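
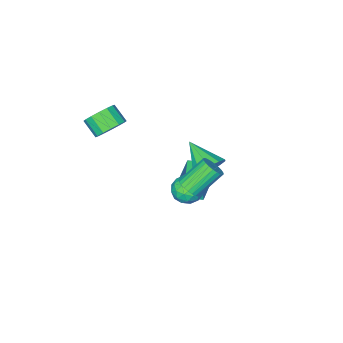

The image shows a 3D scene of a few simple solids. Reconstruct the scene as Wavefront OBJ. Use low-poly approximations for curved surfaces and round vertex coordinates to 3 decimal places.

v -4.622 -1.288 -4.096
v -4.545 -1.456 -2.315
v -3.269 -0.343 -4.065
v -3.193 -0.511 -2.284
v -3.947 -2.249 -4.216
v -3.871 -2.417 -2.435
v -2.595 -1.304 -4.185
v -2.518 -1.472 -2.404
v 1.172 -2.675 3.184
v 1.708 -3.139 2.553
v 1.745 -4.09 3.284
v 1.208 -3.625 3.916
v 2.028 -2.904 2.843
v 2.065 -3.855 3.574
v 2.118 -2.607 3.224
v 2.155 -3.558 3.956
v 1.955 -2.328 3.595
v 1.992 -3.279 4.326
v 1.582 -2.142 3.856
v 1.619 -3.093 4.587
v 1.099 -2.099 3.937
v 1.136 -3.05 4.668
v 0.635 -2.21 3.816
v 0.672 -3.161 4.547
v 0.315 -2.445 3.526
v 0.352 -3.396 4.257
v 0.225 -2.742 3.144
v 0.262 -3.693 3.876
v 0.388 -3.021 2.774
v 0.425 -3.972 3.505
v 0.761 -3.207 2.513
v 0.798 -4.158 3.244
v 1.244 -3.25 2.432
v 1.281 -4.201 3.163
v 0.347 2.652 1.597
v 0.839 2.864 2.064
v -0.496 3.219 3.309
v -0.987 3.008 2.843
v 0.782 3.102 1.934
v -0.553 3.457 3.18
v 0.658 3.271 1.753
v -0.677 3.627 2.999
v 0.487 3.347 1.549
v -0.848 3.702 2.794
v 0.295 3.316 1.352
v -1.04 3.672 2.597
v 0.111 3.185 1.192
v -1.224 3.54 2.437
v -0.037 2.972 1.094
v -1.372 3.328 2.339
v -0.127 2.711 1.072
v -1.462 3.067 2.318
v -0.144 2.441 1.131
v -1.479 2.796 2.376
v -0.087 2.203 1.26
v -1.422 2.558 2.506
v 0.037 2.033 1.441
v -1.298 2.389 2.687
v 0.208 1.958 1.646
v -1.127 2.313 2.891
v 0.4 1.988 1.843
v -0.935 2.344 3.088
v 0.584 2.12 2.003
v -0.751 2.475 3.248
v 0.732 2.332 2.101
v -0.603 2.688 3.346
v 0.822 2.593 2.122
v -0.513 2.949 3.368
v -1.975 0.721 -2.461
v -1.477 0.866 -1.657
v -2.083 -0.786 -2.123
v -1.585 -0.641 -1.319
v -2.472 -0.292 -1.402
v -2.405 0.639 -1.61
v -1.155 -0.559 -2.17
v -1.088 0.372 -2.378
v -0.97 0.074 -1.477
v -1.784 0.239 -1.002
v -1.776 -0.159 -2.778
v -2.59 0.006 -2.303
v -1.716 0.926 -2.088
v -1.844 -0.846 -1.692
v -2.365 -0.641 -1.74
v -2.072 -0.556 -1.267
v -2.262 0.793 -2.061
v -1.969 0.877 -1.588
v -2.554 0.197 -1.438
v -1.591 -0.797 -2.192
v -1.298 -0.713 -1.719
v -1.488 0.636 -2.513
v -1.195 0.721 -2.04
v -1.006 -0.117 -2.342
v -1.126 0.546 -1.51
v -1.189 -0.34 -1.312
v -0.936 -0.292 -1.812
v -0.897 0.256 -1.934
v -1.604 0.642 -1.231
v -1.668 -0.243 -1.033
v -2.189 -0.038 -1.081
v -2.15 0.509 -1.204
v -1.306 0.177 -1.125
v -1.892 0.323 -2.747
v -1.956 -0.562 -2.549
v -1.41 -0.429 -2.576
v -1.371 0.118 -2.699
v -2.371 0.42 -2.468
v -2.434 -0.466 -2.27
v -2.663 -0.176 -1.846
v -2.624 0.372 -1.968
v -2.254 -0.097 -2.655
v -2.851 0.608 -0.288
v -2.404 1.069 0.518
v -2.909 -1.148 0.748
v -3.035 1.128 0.582
v -3.595 0.988 0.314
v -3.871 0.704 -0.184
v -3.757 0.383 -0.722
v -3.297 0.148 -1.094
v -2.666 0.089 -1.158
v -2.106 0.229 -0.89
v -1.83 0.513 -0.391
v -1.944 0.834 0.146
f 2 4 1
f 5 2 1
f 1 4 3
f 3 5 1
f 2 8 4
f 6 2 5
f 6 8 2
f 4 8 3
f 7 5 3
f 3 8 7
f 7 6 5
f 8 6 7
f 10 9 13
f 10 13 11
f 11 13 14
f 11 14 12
f 13 9 15
f 13 15 14
f 14 15 16
f 14 16 12
f 15 9 17
f 15 17 16
f 16 17 18
f 16 18 12
f 17 9 19
f 17 19 18
f 18 19 20
f 18 20 12
f 19 9 21
f 19 21 20
f 20 21 22
f 20 22 12
f 21 9 23
f 21 23 22
f 22 23 24
f 22 24 12
f 23 9 25
f 23 25 24
f 24 25 26
f 24 26 12
f 25 9 27
f 25 27 26
f 26 27 28
f 26 28 12
f 27 9 29
f 27 29 28
f 28 29 30
f 28 30 12
f 29 9 31
f 29 31 30
f 30 31 32
f 30 32 12
f 31 9 33
f 31 33 32
f 32 33 34
f 32 34 12
f 33 9 10
f 33 10 34
f 34 10 11
f 34 11 12
f 36 35 39
f 36 39 37
f 37 39 40
f 37 40 38
f 39 35 41
f 39 41 40
f 40 41 42
f 40 42 38
f 41 35 43
f 41 43 42
f 42 43 44
f 42 44 38
f 43 35 45
f 43 45 44
f 44 45 46
f 44 46 38
f 45 35 47
f 45 47 46
f 46 47 48
f 46 48 38
f 47 35 49
f 47 49 48
f 48 49 50
f 48 50 38
f 49 35 51
f 49 51 50
f 50 51 52
f 50 52 38
f 51 35 53
f 51 53 52
f 52 53 54
f 52 54 38
f 53 35 55
f 53 55 54
f 54 55 56
f 54 56 38
f 55 35 57
f 55 57 56
f 56 57 58
f 56 58 38
f 57 35 59
f 57 59 58
f 58 59 60
f 58 60 38
f 59 35 61
f 59 61 60
f 60 61 62
f 60 62 38
f 61 35 63
f 61 63 62
f 62 63 64
f 62 64 38
f 63 35 65
f 63 65 64
f 64 65 66
f 64 66 38
f 65 35 67
f 65 67 66
f 66 67 68
f 66 68 38
f 67 35 36
f 67 36 68
f 68 36 37
f 68 37 38
f 69 106 85
f 106 80 109
f 85 109 74
f 106 109 85
f 69 85 81
f 85 74 86
f 81 86 70
f 85 86 81
f 69 81 90
f 81 70 91
f 90 91 76
f 81 91 90
f 69 90 102
f 90 76 105
f 102 105 79
f 90 105 102
f 69 102 106
f 102 79 110
f 106 110 80
f 102 110 106
f 70 86 97
f 86 74 100
f 97 100 78
f 86 100 97
f 74 109 87
f 109 80 108
f 87 108 73
f 109 108 87
f 80 110 107
f 110 79 103
f 107 103 71
f 110 103 107
f 79 105 104
f 105 76 92
f 104 92 75
f 105 92 104
f 76 91 96
f 91 70 93
f 96 93 77
f 91 93 96
f 72 98 84
f 98 78 99
f 84 99 73
f 98 99 84
f 72 84 82
f 84 73 83
f 82 83 71
f 84 83 82
f 72 82 89
f 82 71 88
f 89 88 75
f 82 88 89
f 72 89 94
f 89 75 95
f 94 95 77
f 89 95 94
f 72 94 98
f 94 77 101
f 98 101 78
f 94 101 98
f 73 99 87
f 99 78 100
f 87 100 74
f 99 100 87
f 71 83 107
f 83 73 108
f 107 108 80
f 83 108 107
f 75 88 104
f 88 71 103
f 104 103 79
f 88 103 104
f 77 95 96
f 95 75 92
f 96 92 76
f 95 92 96
f 78 101 97
f 101 77 93
f 97 93 70
f 101 93 97
f 112 111 114
f 112 114 113
f 114 111 115
f 114 115 113
f 115 111 116
f 115 116 113
f 116 111 117
f 116 117 113
f 117 111 118
f 117 118 113
f 118 111 119
f 118 119 113
f 119 111 120
f 119 120 113
f 120 111 121
f 120 121 113
f 121 111 122
f 121 122 113
f 122 111 112
f 122 112 113



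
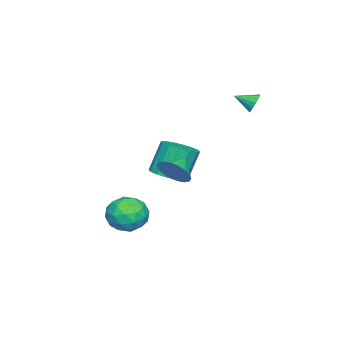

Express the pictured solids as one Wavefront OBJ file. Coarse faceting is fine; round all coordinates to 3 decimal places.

v 3.604 2.503 0.88
v 4.093 2.932 1.586
v 2.596 2.697 1.46
v 4.004 3.256 1.321
v 3.835 3.43 0.97
v 3.621 3.421 0.6
v 3.403 3.23 0.286
v 3.225 2.895 0.09
v 3.123 2.482 0.05
v 3.116 2.073 0.174
v 3.205 1.75 0.438
v 3.374 1.575 0.79
v 3.588 1.585 1.159
v 3.806 1.776 1.473
v 3.983 2.111 1.67
v 4.086 2.524 1.71
v 0.362 -0.823 -4.058
v 0.852 -0.393 -3.04
v 2.028 -1.767 -4.46
v 2.518 -1.337 -3.442
v 1.629 -2.155 -3.386
v 0.599 -1.571 -3.138
v 2.281 -0.589 -4.362
v 1.251 -0.005 -4.114
v 2.038 -0.248 -3.228
v 1.635 -1.215 -2.625
v 1.245 -0.945 -4.875
v 0.842 -1.912 -4.272
v 0.461 -0.525 -3.514
v 2.419 -1.635 -3.986
v 1.897 -2.116 -3.954
v 2.185 -1.863 -3.355
v 0.312 -1.218 -3.571
v 0.6 -0.965 -2.973
v 1.057 -2 -3.176
v 2.28 -1.195 -4.527
v 2.568 -0.942 -3.929
v 0.695 -0.297 -4.145
v 0.983 -0.044 -3.546
v 1.823 -0.16 -4.324
v 1.446 -0.187 -3.026
v 2.425 -0.742 -3.262
v 2.285 -0.302 -3.803
v 1.68 0.041 -3.657
v 1.209 -0.756 -2.671
v 2.188 -1.311 -2.908
v 1.666 -1.791 -2.875
v 1.06 -1.448 -2.729
v 1.906 -0.67 -2.782
v 0.692 -0.849 -4.592
v 1.671 -1.404 -4.829
v 1.82 -0.712 -4.771
v 1.214 -0.369 -4.625
v 0.455 -1.418 -4.238
v 1.434 -1.973 -4.474
v 1.2 -2.201 -3.843
v 0.595 -1.858 -3.697
v 0.974 -1.49 -4.718
v -3.828 3.759 2.965
v -3.534 4.057 3.463
v -3.552 2.701 3.435
v -3.854 4.017 3.561
v -4.166 3.908 3.5
v -4.388 3.76 3.295
v -4.46 3.611 3.002
v -4.362 3.502 2.699
v -4.122 3.461 2.467
v -3.802 3.501 2.369
v -3.49 3.61 2.43
v -3.268 3.758 2.635
v -3.196 3.907 2.928
v -3.294 4.016 3.231
v 0.761 0.914 -0.83
v 1.703 1.245 -0.541
v 1.022 1.618 1.258
v 0.079 1.286 0.97
v 1.452 1.684 -0.727
v 0.771 2.056 1.072
v 1.016 1.916 -0.94
v 0.335 2.288 0.859
v 0.511 1.88 -1.124
v -0.17 2.252 0.675
v 0.073 1.585 -1.229
v -0.608 1.957 0.571
v -0.18 1.11 -1.227
v -0.862 1.482 0.573
v -0.182 0.582 -1.118
v -0.863 0.955 0.681
v 0.069 0.144 -0.932
v -0.612 0.516 0.867
v 0.505 -0.088 -0.719
v -0.176 0.284 1.08
v 1.01 -0.052 -0.535
v 0.329 0.32 1.264
v 1.448 0.243 -0.431
v 0.767 0.615 1.369
v 1.702 0.718 -0.433
v 1.02 1.09 1.367
f 2 1 4
f 2 4 3
f 4 1 5
f 4 5 3
f 5 1 6
f 5 6 3
f 6 1 7
f 6 7 3
f 7 1 8
f 7 8 3
f 8 1 9
f 8 9 3
f 9 1 10
f 9 10 3
f 10 1 11
f 10 11 3
f 11 1 12
f 11 12 3
f 12 1 13
f 12 13 3
f 13 1 14
f 13 14 3
f 14 1 15
f 14 15 3
f 15 1 16
f 15 16 3
f 16 1 2
f 16 2 3
f 17 54 33
f 54 28 57
f 33 57 22
f 54 57 33
f 17 33 29
f 33 22 34
f 29 34 18
f 33 34 29
f 17 29 38
f 29 18 39
f 38 39 24
f 29 39 38
f 17 38 50
f 38 24 53
f 50 53 27
f 38 53 50
f 17 50 54
f 50 27 58
f 54 58 28
f 50 58 54
f 18 34 45
f 34 22 48
f 45 48 26
f 34 48 45
f 22 57 35
f 57 28 56
f 35 56 21
f 57 56 35
f 28 58 55
f 58 27 51
f 55 51 19
f 58 51 55
f 27 53 52
f 53 24 40
f 52 40 23
f 53 40 52
f 24 39 44
f 39 18 41
f 44 41 25
f 39 41 44
f 20 46 32
f 46 26 47
f 32 47 21
f 46 47 32
f 20 32 30
f 32 21 31
f 30 31 19
f 32 31 30
f 20 30 37
f 30 19 36
f 37 36 23
f 30 36 37
f 20 37 42
f 37 23 43
f 42 43 25
f 37 43 42
f 20 42 46
f 42 25 49
f 46 49 26
f 42 49 46
f 21 47 35
f 47 26 48
f 35 48 22
f 47 48 35
f 19 31 55
f 31 21 56
f 55 56 28
f 31 56 55
f 23 36 52
f 36 19 51
f 52 51 27
f 36 51 52
f 25 43 44
f 43 23 40
f 44 40 24
f 43 40 44
f 26 49 45
f 49 25 41
f 45 41 18
f 49 41 45
f 60 59 62
f 60 62 61
f 62 59 63
f 62 63 61
f 63 59 64
f 63 64 61
f 64 59 65
f 64 65 61
f 65 59 66
f 65 66 61
f 66 59 67
f 66 67 61
f 67 59 68
f 67 68 61
f 68 59 69
f 68 69 61
f 69 59 70
f 69 70 61
f 70 59 71
f 70 71 61
f 71 59 72
f 71 72 61
f 72 59 60
f 72 60 61
f 74 73 77
f 74 77 75
f 75 77 78
f 75 78 76
f 77 73 79
f 77 79 78
f 78 79 80
f 78 80 76
f 79 73 81
f 79 81 80
f 80 81 82
f 80 82 76
f 81 73 83
f 81 83 82
f 82 83 84
f 82 84 76
f 83 73 85
f 83 85 84
f 84 85 86
f 84 86 76
f 85 73 87
f 85 87 86
f 86 87 88
f 86 88 76
f 87 73 89
f 87 89 88
f 88 89 90
f 88 90 76
f 89 73 91
f 89 91 90
f 90 91 92
f 90 92 76
f 91 73 93
f 91 93 92
f 92 93 94
f 92 94 76
f 93 73 95
f 93 95 94
f 94 95 96
f 94 96 76
f 95 73 97
f 95 97 96
f 96 97 98
f 96 98 76
f 97 73 74
f 97 74 98
f 98 74 75
f 98 75 76



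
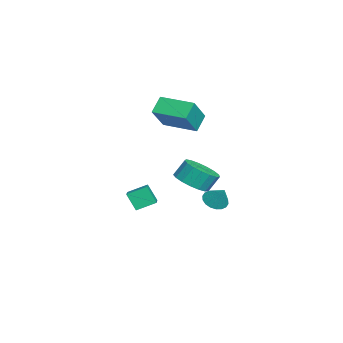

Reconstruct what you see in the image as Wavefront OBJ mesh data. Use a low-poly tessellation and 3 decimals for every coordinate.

v -3.811 -3.93 -3.108
v -2.193 -3.939 -2.525
v -3.969 -2.919 -2.653
v -2.351 -2.928 -2.07
v -3.469 -3.452 -4.05
v -1.851 -3.461 -3.467
v -3.627 -2.441 -3.595
v -2.009 -2.45 -3.012
v -1.47 -0.787 -1.39
v -0.797 -0.11 -1.688
v -0.957 0.445 -0.787
v -1.63 -0.233 -0.49
v -1.211 0.055 -1.863
v -1.371 0.61 -0.962
v -1.684 0.027 -1.93
v -1.844 0.582 -1.029
v -2.108 -0.188 -1.873
v -2.268 0.367 -0.972
v -2.386 -0.54 -1.706
v -2.546 0.015 -0.805
v -2.454 -0.948 -1.466
v -2.614 -0.394 -0.565
v -2.296 -1.32 -1.209
v -2.457 -0.766 -0.309
v -1.95 -1.57 -0.994
v -2.11 -1.015 -0.093
v -1.493 -1.64 -0.869
v -1.653 -1.086 0.032
v -1.031 -1.515 -0.864
v -1.191 -0.961 0.037
v -0.669 -1.224 -0.979
v -0.83 -0.669 -0.079
v -0.491 -0.832 -1.189
v -0.652 -0.277 -0.288
v -0.537 -0.43 -1.445
v -0.698 0.125 -0.544
v -2.892 -2.13 1.939
v -3.568 -1.728 2.694
v -2.011 -0.494 1.857
v -2.687 -0.092 2.612
v -1.773 -2.668 3.228
v -2.449 -2.266 3.983
v -0.892 -1.032 3.146
v -1.568 -0.63 3.901
v 1.833 0.329 -1.053
v 2.293 -0.14 -1.117
v 2.367 0.731 -0.167
v 2.4 0.079 -1.281
v 2.395 0.348 -1.4
v 2.279 0.613 -1.45
v 2.074 0.822 -1.421
v 1.822 0.933 -1.32
v 1.572 0.925 -1.166
v 1.374 0.799 -0.989
v 1.267 0.58 -0.826
v 1.272 0.311 -0.707
v 1.388 0.046 -0.657
v 1.592 -0.163 -0.686
v 1.845 -0.274 -0.787
v 2.095 -0.266 -0.941
f 2 4 1
f 5 2 1
f 1 4 3
f 3 5 1
f 2 8 4
f 6 2 5
f 6 8 2
f 4 8 3
f 7 5 3
f 3 8 7
f 7 6 5
f 8 6 7
f 10 9 13
f 10 13 11
f 11 13 14
f 11 14 12
f 13 9 15
f 13 15 14
f 14 15 16
f 14 16 12
f 15 9 17
f 15 17 16
f 16 17 18
f 16 18 12
f 17 9 19
f 17 19 18
f 18 19 20
f 18 20 12
f 19 9 21
f 19 21 20
f 20 21 22
f 20 22 12
f 21 9 23
f 21 23 22
f 22 23 24
f 22 24 12
f 23 9 25
f 23 25 24
f 24 25 26
f 24 26 12
f 25 9 27
f 25 27 26
f 26 27 28
f 26 28 12
f 27 9 29
f 27 29 28
f 28 29 30
f 28 30 12
f 29 9 31
f 29 31 30
f 30 31 32
f 30 32 12
f 31 9 33
f 31 33 32
f 32 33 34
f 32 34 12
f 33 9 35
f 33 35 34
f 34 35 36
f 34 36 12
f 35 9 10
f 35 10 36
f 36 10 11
f 36 11 12
f 38 40 37
f 41 38 37
f 37 40 39
f 39 41 37
f 38 44 40
f 42 38 41
f 42 44 38
f 40 44 39
f 43 41 39
f 39 44 43
f 43 42 41
f 44 42 43
f 46 45 48
f 46 48 47
f 48 45 49
f 48 49 47
f 49 45 50
f 49 50 47
f 50 45 51
f 50 51 47
f 51 45 52
f 51 52 47
f 52 45 53
f 52 53 47
f 53 45 54
f 53 54 47
f 54 45 55
f 54 55 47
f 55 45 56
f 55 56 47
f 56 45 57
f 56 57 47
f 57 45 58
f 57 58 47
f 58 45 59
f 58 59 47
f 59 45 60
f 59 60 47
f 60 45 46
f 60 46 47



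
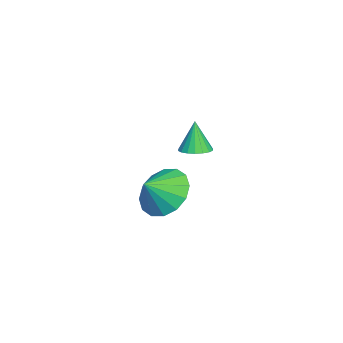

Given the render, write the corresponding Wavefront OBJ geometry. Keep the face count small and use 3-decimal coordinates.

v 1.287 -1.269 0.617
v 2.15 -0.75 0.36
v 1.833 -1.851 1.283
v 1.94 -0.475 0.773
v 1.554 -0.413 1.143
v 1.097 -0.581 1.373
v 0.69 -0.932 1.399
v 0.444 -1.375 1.217
v 0.423 -1.788 0.873
v 0.633 -2.063 0.461
v 1.019 -2.125 0.09
v 1.476 -1.958 -0.139
v 1.883 -1.606 -0.166
v 2.13 -1.164 0.017
v -2.826 -0.71 0.382
v -2.501 -0.204 0.48
v -3.114 -0.77 1.638
v -2.749 -0.107 0.428
v -3.012 -0.13 0.367
v -3.239 -0.267 0.309
v -3.384 -0.492 0.265
v -3.419 -0.761 0.244
v -3.336 -1.019 0.251
v -3.152 -1.217 0.283
v -2.904 -1.314 0.336
v -2.641 -1.291 0.397
v -2.414 -1.154 0.455
v -2.269 -0.928 0.499
v -2.234 -0.66 0.52
v -2.317 -0.401 0.513
f 2 1 4
f 2 4 3
f 4 1 5
f 4 5 3
f 5 1 6
f 5 6 3
f 6 1 7
f 6 7 3
f 7 1 8
f 7 8 3
f 8 1 9
f 8 9 3
f 9 1 10
f 9 10 3
f 10 1 11
f 10 11 3
f 11 1 12
f 11 12 3
f 12 1 13
f 12 13 3
f 13 1 14
f 13 14 3
f 14 1 2
f 14 2 3
f 16 15 18
f 16 18 17
f 18 15 19
f 18 19 17
f 19 15 20
f 19 20 17
f 20 15 21
f 20 21 17
f 21 15 22
f 21 22 17
f 22 15 23
f 22 23 17
f 23 15 24
f 23 24 17
f 24 15 25
f 24 25 17
f 25 15 26
f 25 26 17
f 26 15 27
f 26 27 17
f 27 15 28
f 27 28 17
f 28 15 29
f 28 29 17
f 29 15 30
f 29 30 17
f 30 15 16
f 30 16 17



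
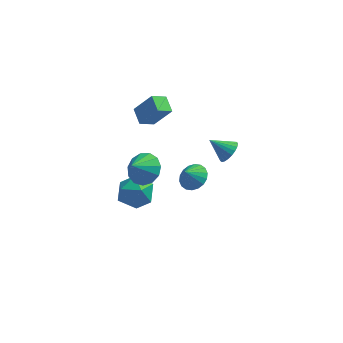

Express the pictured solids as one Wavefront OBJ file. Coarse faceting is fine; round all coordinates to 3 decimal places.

v -0.943 -2.675 1.55
v -0.418 -3.56 1.259
v -1.577 -3.405 2.63
v -0.065 -3.276 1.657
v 0.008 -2.802 2.022
v -0.22 -2.286 2.236
v -0.678 -1.895 2.232
v -1.221 -1.75 2.012
v -1.675 -1.9 1.645
v -1.897 -2.295 1.248
v -1.816 -2.811 0.946
v -1.459 -3.284 0.836
v -0.937 -3.563 0.953
v 3.66 0.334 0.251
v 4.018 -0.095 0.823
v 2.52 0.526 1.109
v 4.123 0.213 0.892
v 4.147 0.542 0.85
v 4.087 0.835 0.705
v 3.953 1.041 0.481
v 3.769 1.126 0.217
v 3.565 1.073 -0.041
v 3.379 0.892 -0.248
v 3.24 0.615 -0.37
v 3.175 0.289 -0.384
v 3.193 -0.029 -0.288
v 3.292 -0.284 -0.099
v 3.455 -0.433 0.15
v 3.653 -0.449 0.417
v 3.852 -0.33 0.655
v -2.123 0.644 -4.824
v -1.557 1.198 -3.869
v -1.883 -1.138 -3.931
v -1.317 -0.584 -2.976
v -2.531 -0.409 -3.164
v -2.679 0.692 -3.716
v -0.761 -0.632 -4.084
v -0.909 0.469 -4.636
v -0.715 0.41 -3.412
v -1.809 0.547 -2.843
v -1.631 -0.487 -4.957
v -2.725 -0.35 -4.388
v -0.648 0.65 2.281
v -1.422 0.121 2.836
v -1.059 1.62 2.631
v -1.833 1.091 3.186
v 0.393 0.589 3.674
v -0.381 0.06 4.229
v -0.018 1.559 4.024
v -0.792 1.03 4.579
v 1.594 1.045 -3.239
v 2.234 0.361 -3.157
v 1.106 0.695 -2.341
v 2.406 0.676 -2.942
v 2.417 1.064 -2.785
v 2.265 1.448 -2.718
v 1.98 1.752 -2.755
v 1.618 1.916 -2.887
v 1.252 1.907 -3.089
v 0.954 1.728 -3.321
v 0.782 1.413 -3.536
v 0.771 1.026 -3.693
v 0.923 0.642 -3.76
v 1.208 0.338 -3.724
v 1.569 0.173 -3.591
v 1.935 0.182 -3.389
f 2 1 4
f 2 4 3
f 4 1 5
f 4 5 3
f 5 1 6
f 5 6 3
f 6 1 7
f 6 7 3
f 7 1 8
f 7 8 3
f 8 1 9
f 8 9 3
f 9 1 10
f 9 10 3
f 10 1 11
f 10 11 3
f 11 1 12
f 11 12 3
f 12 1 13
f 12 13 3
f 13 1 2
f 13 2 3
f 15 14 17
f 15 17 16
f 17 14 18
f 17 18 16
f 18 14 19
f 18 19 16
f 19 14 20
f 19 20 16
f 20 14 21
f 20 21 16
f 21 14 22
f 21 22 16
f 22 14 23
f 22 23 16
f 23 14 24
f 23 24 16
f 24 14 25
f 24 25 16
f 25 14 26
f 25 26 16
f 26 14 27
f 26 27 16
f 27 14 28
f 27 28 16
f 28 14 29
f 28 29 16
f 29 14 30
f 29 30 16
f 30 14 15
f 30 15 16
f 31 42 36
f 31 36 32
f 31 32 38
f 31 38 41
f 31 41 42
f 32 36 40
f 36 42 35
f 42 41 33
f 41 38 37
f 38 32 39
f 34 40 35
f 34 35 33
f 34 33 37
f 34 37 39
f 34 39 40
f 35 40 36
f 33 35 42
f 37 33 41
f 39 37 38
f 40 39 32
f 44 46 43
f 47 44 43
f 43 46 45
f 45 47 43
f 44 50 46
f 48 44 47
f 48 50 44
f 46 50 45
f 49 47 45
f 45 50 49
f 49 48 47
f 50 48 49
f 52 51 54
f 52 54 53
f 54 51 55
f 54 55 53
f 55 51 56
f 55 56 53
f 56 51 57
f 56 57 53
f 57 51 58
f 57 58 53
f 58 51 59
f 58 59 53
f 59 51 60
f 59 60 53
f 60 51 61
f 60 61 53
f 61 51 62
f 61 62 53
f 62 51 63
f 62 63 53
f 63 51 64
f 63 64 53
f 64 51 65
f 64 65 53
f 65 51 66
f 65 66 53
f 66 51 52
f 66 52 53



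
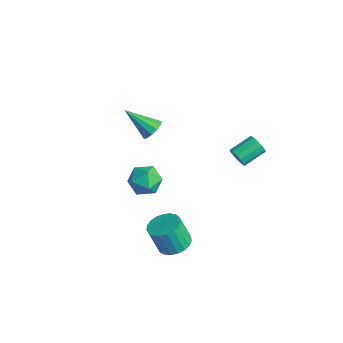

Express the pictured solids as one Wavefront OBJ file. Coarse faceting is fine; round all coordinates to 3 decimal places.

v 2.323 -3.031 -3.788
v 2.848 -2.31 -3.46
v 2.481 -2.768 -1.865
v 1.957 -3.489 -2.192
v 2.491 -2.143 -3.494
v 2.125 -2.601 -1.899
v 2.106 -2.13 -3.579
v 1.739 -2.588 -1.984
v 1.758 -2.273 -3.7
v 1.391 -2.731 -2.105
v 1.508 -2.547 -3.836
v 1.141 -3.005 -2.241
v 1.398 -2.904 -3.964
v 1.032 -3.362 -2.368
v 1.449 -3.284 -4.061
v 1.083 -3.742 -2.466
v 1.651 -3.619 -4.111
v 1.285 -4.077 -2.516
v 1.969 -3.853 -4.105
v 1.603 -4.311 -2.51
v 2.349 -3.945 -4.044
v 1.982 -4.403 -2.449
v 2.724 -3.879 -3.939
v 2.357 -4.337 -2.344
v 3.029 -3.666 -3.808
v 2.663 -4.124 -2.212
v 3.213 -3.344 -3.673
v 2.846 -3.801 -2.077
v 3.243 -2.967 -3.558
v 2.876 -3.425 -1.962
v 3.114 -2.601 -3.483
v 2.747 -3.059 -1.887
v -2.346 -1.282 -3.008
v -1.531 -1.922 -3.242
v -2.929 -2.438 -1.878
v -2.114 -3.078 -2.112
v -1.943 -2.168 -1.592
v -1.582 -1.454 -2.29
v -2.878 -2.906 -2.83
v -2.517 -2.192 -3.528
v -1.86 -2.926 -3.132
v -1.282 -2.47 -2.367
v -3.178 -1.89 -2.753
v -2.6 -1.434 -1.988
v -3.158 -1.121 0.629
v -2.586 -1.517 0.849
v -4.362 -2.159 1.891
v -2.616 -1.155 1.117
v -2.854 -0.78 1.198
v -3.208 -0.536 1.062
v -3.543 -0.515 0.76
v -3.73 -0.725 0.408
v -3.699 -1.087 0.14
v -3.462 -1.462 0.059
v -3.108 -1.706 0.195
v -2.773 -1.727 0.497
v 3.874 -0.264 3.521
v 4.123 -0.049 3.008
v 4.095 1.219 3.525
v 3.846 1.004 4.039
v 3.783 -0.038 2.962
v 3.754 1.23 3.48
v 3.471 -0.099 3.094
v 3.443 1.169 3.612
v 3.288 -0.212 3.362
v 3.259 1.056 3.879
v 3.291 -0.342 3.68
v 3.262 0.926 4.198
v 3.479 -0.447 3.948
v 3.45 0.821 4.465
v 3.792 -0.494 4.08
v 3.764 0.774 4.598
v 4.132 -0.468 4.035
v 4.103 0.8 4.553
v 4.39 -0.377 3.827
v 4.361 0.891 4.344
v 4.484 -0.25 3.522
v 4.456 1.018 4.039
v 4.385 -0.128 3.216
v 4.356 1.14 3.734
f 2 1 5
f 2 5 3
f 3 5 6
f 3 6 4
f 5 1 7
f 5 7 6
f 6 7 8
f 6 8 4
f 7 1 9
f 7 9 8
f 8 9 10
f 8 10 4
f 9 1 11
f 9 11 10
f 10 11 12
f 10 12 4
f 11 1 13
f 11 13 12
f 12 13 14
f 12 14 4
f 13 1 15
f 13 15 14
f 14 15 16
f 14 16 4
f 15 1 17
f 15 17 16
f 16 17 18
f 16 18 4
f 17 1 19
f 17 19 18
f 18 19 20
f 18 20 4
f 19 1 21
f 19 21 20
f 20 21 22
f 20 22 4
f 21 1 23
f 21 23 22
f 22 23 24
f 22 24 4
f 23 1 25
f 23 25 24
f 24 25 26
f 24 26 4
f 25 1 27
f 25 27 26
f 26 27 28
f 26 28 4
f 27 1 29
f 27 29 28
f 28 29 30
f 28 30 4
f 29 1 31
f 29 31 30
f 30 31 32
f 30 32 4
f 31 1 2
f 31 2 32
f 32 2 3
f 32 3 4
f 33 44 38
f 33 38 34
f 33 34 40
f 33 40 43
f 33 43 44
f 34 38 42
f 38 44 37
f 44 43 35
f 43 40 39
f 40 34 41
f 36 42 37
f 36 37 35
f 36 35 39
f 36 39 41
f 36 41 42
f 37 42 38
f 35 37 44
f 39 35 43
f 41 39 40
f 42 41 34
f 46 45 48
f 46 48 47
f 48 45 49
f 48 49 47
f 49 45 50
f 49 50 47
f 50 45 51
f 50 51 47
f 51 45 52
f 51 52 47
f 52 45 53
f 52 53 47
f 53 45 54
f 53 54 47
f 54 45 55
f 54 55 47
f 55 45 56
f 55 56 47
f 56 45 46
f 56 46 47
f 58 57 61
f 58 61 59
f 59 61 62
f 59 62 60
f 61 57 63
f 61 63 62
f 62 63 64
f 62 64 60
f 63 57 65
f 63 65 64
f 64 65 66
f 64 66 60
f 65 57 67
f 65 67 66
f 66 67 68
f 66 68 60
f 67 57 69
f 67 69 68
f 68 69 70
f 68 70 60
f 69 57 71
f 69 71 70
f 70 71 72
f 70 72 60
f 71 57 73
f 71 73 72
f 72 73 74
f 72 74 60
f 73 57 75
f 73 75 74
f 74 75 76
f 74 76 60
f 75 57 77
f 75 77 76
f 76 77 78
f 76 78 60
f 77 57 79
f 77 79 78
f 78 79 80
f 78 80 60
f 79 57 58
f 79 58 80
f 80 58 59
f 80 59 60



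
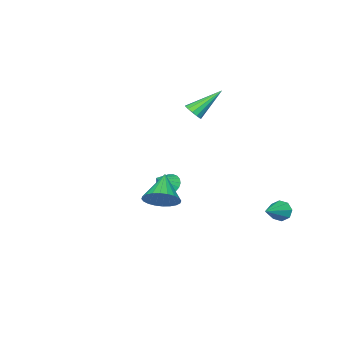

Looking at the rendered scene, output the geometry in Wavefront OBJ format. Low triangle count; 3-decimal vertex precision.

v -3.497 -3.418 -3.657
v -3.18 -3.956 -3.994
v -2.623 -3.402 -2.863
v -3.062 -3.721 -4.129
v -3.02 -3.434 -4.182
v -3.059 -3.144 -4.144
v -3.175 -2.901 -4.022
v -3.346 -2.748 -3.836
v -3.543 -2.71 -3.62
v -3.732 -2.795 -3.41
v -3.881 -2.988 -3.242
v -3.963 -3.255 -3.146
v -3.964 -3.55 -3.139
v -3.885 -3.822 -3.221
v -3.739 -4.025 -3.378
v -3.55 -4.122 -3.583
v -3.353 -4.098 -3.801
v -2.822 -1.05 2.473
v -2.536 -1.289 2.891
v -4.118 -0.37 3.747
v -2.418 -0.999 2.857
v -2.427 -0.724 2.702
v -2.562 -0.553 2.473
v -2.779 -0.54 2.245
v -3.01 -0.688 2.089
v -3.181 -0.951 2.055
v -3.238 -1.245 2.154
v -3.163 -1.477 2.354
v -2.979 -1.574 2.592
v -2.746 -1.503 2.792
v 2.518 2.192 -0.32
v 3.13 2.241 0.352
v 1.482 1.388 0.68
v 2.946 2.541 0.403
v 2.698 2.787 0.344
v 2.422 2.944 0.184
v 2.161 2.985 -0.052
v 1.954 2.906 -0.33
v 1.833 2.719 -0.606
v 1.816 2.451 -0.839
v 1.906 2.144 -0.992
v 2.09 1.844 -1.044
v 2.338 1.598 -0.985
v 2.614 1.441 -0.825
v 2.875 1.4 -0.588
v 3.082 1.478 -0.311
v 3.203 1.666 -0.035
v 3.22 1.934 0.198
v -4.468 3.258 -3.341
v -4.281 3.515 -3.885
v -2.992 3.582 -2.679
v -4.485 3.837 -3.588
v -4.678 3.819 -3.147
v -4.749 3.472 -2.82
v -4.655 3 -2.797
v -4.452 2.678 -3.093
v -4.258 2.696 -3.535
v -4.187 3.043 -3.862
f 2 1 4
f 2 4 3
f 4 1 5
f 4 5 3
f 5 1 6
f 5 6 3
f 6 1 7
f 6 7 3
f 7 1 8
f 7 8 3
f 8 1 9
f 8 9 3
f 9 1 10
f 9 10 3
f 10 1 11
f 10 11 3
f 11 1 12
f 11 12 3
f 12 1 13
f 12 13 3
f 13 1 14
f 13 14 3
f 14 1 15
f 14 15 3
f 15 1 16
f 15 16 3
f 16 1 17
f 16 17 3
f 17 1 2
f 17 2 3
f 19 18 21
f 19 21 20
f 21 18 22
f 21 22 20
f 22 18 23
f 22 23 20
f 23 18 24
f 23 24 20
f 24 18 25
f 24 25 20
f 25 18 26
f 25 26 20
f 26 18 27
f 26 27 20
f 27 18 28
f 27 28 20
f 28 18 29
f 28 29 20
f 29 18 30
f 29 30 20
f 30 18 19
f 30 19 20
f 32 31 34
f 32 34 33
f 34 31 35
f 34 35 33
f 35 31 36
f 35 36 33
f 36 31 37
f 36 37 33
f 37 31 38
f 37 38 33
f 38 31 39
f 38 39 33
f 39 31 40
f 39 40 33
f 40 31 41
f 40 41 33
f 41 31 42
f 41 42 33
f 42 31 43
f 42 43 33
f 43 31 44
f 43 44 33
f 44 31 45
f 44 45 33
f 45 31 46
f 45 46 33
f 46 31 47
f 46 47 33
f 47 31 48
f 47 48 33
f 48 31 32
f 48 32 33
f 50 49 52
f 50 52 51
f 52 49 53
f 52 53 51
f 53 49 54
f 53 54 51
f 54 49 55
f 54 55 51
f 55 49 56
f 55 56 51
f 56 49 57
f 56 57 51
f 57 49 58
f 57 58 51
f 58 49 50
f 58 50 51



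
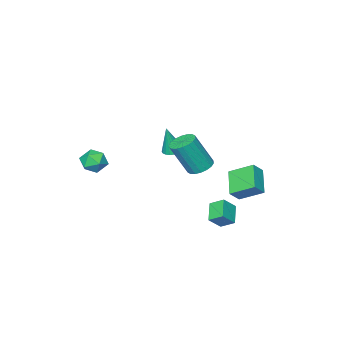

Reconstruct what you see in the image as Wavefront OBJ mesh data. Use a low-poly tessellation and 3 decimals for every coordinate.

v -1.075 3.361 -0.67
v -1.925 2.347 0.156
v -1.705 4.462 0.032
v -2.555 3.448 0.859
v -0.465 3.332 -0.079
v -1.315 2.318 0.748
v -1.095 4.433 0.624
v -1.945 3.419 1.45
v -0.759 2.399 -2.911
v -1.477 1.68 -2.311
v -1.071 3.087 -2.461
v -1.79 2.369 -1.861
v -0.07 2.271 -2.239
v -0.789 1.553 -1.639
v -0.383 2.96 -1.789
v -1.101 2.241 -1.189
v 2.686 -2.44 1.535
v 3.232 -2.078 1.095
v 2.788 -3.482 0.805
v 3.334 -3.12 0.365
v 3.499 -3.326 1.108
v 3.436 -2.682 1.56
v 2.584 -2.878 0.34
v 2.521 -2.234 0.792
v 3.169 -2.349 0.357
v 3.734 -2.626 0.832
v 2.286 -2.934 1.068
v 2.851 -3.211 1.543
v -0.429 -0.808 1.339
v -0.001 -1.151 1.225
v -0.091 -0.912 2.921
v 0.101 -0.942 1.218
v 0.112 -0.709 1.231
v 0.029 -0.494 1.263
v -0.133 -0.333 1.308
v -0.346 -0.254 1.359
v -0.574 -0.271 1.406
v -0.776 -0.38 1.442
v -0.918 -0.564 1.46
v -0.976 -0.789 1.457
v -0.939 -1.018 1.434
v -0.814 -1.211 1.395
v -0.622 -1.333 1.346
v -0.397 -1.365 1.296
v -0.177 -1.3 1.253
v 2.066 4.05 3.003
v 2.426 3.542 2.706
v 3.134 3.042 4.42
v 2.774 3.55 4.717
v 2.621 3.779 2.695
v 3.328 3.279 4.408
v 2.706 4.07 2.745
v 3.413 3.57 4.458
v 2.664 4.357 2.846
v 3.372 3.856 4.559
v 2.504 4.583 2.978
v 3.212 4.083 4.691
v 2.257 4.704 3.115
v 2.965 4.203 4.829
v 1.972 4.695 3.23
v 2.68 4.195 4.944
v 1.706 4.558 3.3
v 2.414 4.058 5.014
v 1.512 4.321 3.312
v 2.219 3.821 5.025
v 1.427 4.03 3.262
v 2.134 3.53 4.975
v 1.468 3.744 3.161
v 2.176 3.243 4.874
v 1.628 3.517 3.029
v 2.336 3.017 4.742
v 1.875 3.397 2.891
v 2.583 2.896 4.605
v 2.16 3.405 2.776
v 2.868 2.905 4.49
f 2 4 1
f 5 2 1
f 1 4 3
f 3 5 1
f 2 8 4
f 6 2 5
f 6 8 2
f 4 8 3
f 7 5 3
f 3 8 7
f 7 6 5
f 8 6 7
f 10 12 9
f 13 10 9
f 9 12 11
f 11 13 9
f 10 16 12
f 14 10 13
f 14 16 10
f 12 16 11
f 15 13 11
f 11 16 15
f 15 14 13
f 16 14 15
f 17 28 22
f 17 22 18
f 17 18 24
f 17 24 27
f 17 27 28
f 18 22 26
f 22 28 21
f 28 27 19
f 27 24 23
f 24 18 25
f 20 26 21
f 20 21 19
f 20 19 23
f 20 23 25
f 20 25 26
f 21 26 22
f 19 21 28
f 23 19 27
f 25 23 24
f 26 25 18
f 30 29 32
f 30 32 31
f 32 29 33
f 32 33 31
f 33 29 34
f 33 34 31
f 34 29 35
f 34 35 31
f 35 29 36
f 35 36 31
f 36 29 37
f 36 37 31
f 37 29 38
f 37 38 31
f 38 29 39
f 38 39 31
f 39 29 40
f 39 40 31
f 40 29 41
f 40 41 31
f 41 29 42
f 41 42 31
f 42 29 43
f 42 43 31
f 43 29 44
f 43 44 31
f 44 29 45
f 44 45 31
f 45 29 30
f 45 30 31
f 47 46 50
f 47 50 48
f 48 50 51
f 48 51 49
f 50 46 52
f 50 52 51
f 51 52 53
f 51 53 49
f 52 46 54
f 52 54 53
f 53 54 55
f 53 55 49
f 54 46 56
f 54 56 55
f 55 56 57
f 55 57 49
f 56 46 58
f 56 58 57
f 57 58 59
f 57 59 49
f 58 46 60
f 58 60 59
f 59 60 61
f 59 61 49
f 60 46 62
f 60 62 61
f 61 62 63
f 61 63 49
f 62 46 64
f 62 64 63
f 63 64 65
f 63 65 49
f 64 46 66
f 64 66 65
f 65 66 67
f 65 67 49
f 66 46 68
f 66 68 67
f 67 68 69
f 67 69 49
f 68 46 70
f 68 70 69
f 69 70 71
f 69 71 49
f 70 46 72
f 70 72 71
f 71 72 73
f 71 73 49
f 72 46 74
f 72 74 73
f 73 74 75
f 73 75 49
f 74 46 47
f 74 47 75
f 75 47 48
f 75 48 49



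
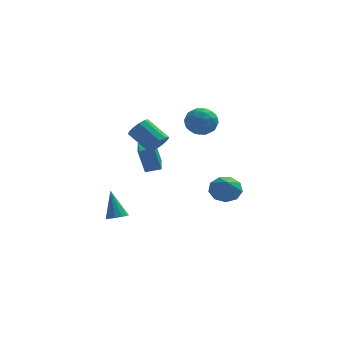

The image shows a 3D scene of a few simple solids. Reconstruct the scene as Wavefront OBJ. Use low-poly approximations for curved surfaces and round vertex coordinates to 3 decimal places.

v 1.321 3.102 2.17
v 2.221 2.52 2.137
v 0.679 2.04 3.383
v 1.579 1.458 3.35
v 1.598 2.451 3.755
v 1.994 3.107 3.005
v 0.906 1.453 2.515
v 1.302 2.109 1.765
v 1.965 1.5 2.35
v 2.392 2.118 3.116
v 0.508 2.442 2.404
v 0.935 3.06 3.17
v 1.827 2.904 2.047
v 1.073 1.656 3.473
v 1.084 2.24 3.711
v 1.613 1.898 3.692
v 1.694 3.249 2.557
v 2.223 2.907 2.537
v 1.857 2.867 3.488
v 0.677 1.653 2.983
v 1.206 1.311 2.963
v 1.287 2.662 1.828
v 1.816 2.32 1.809
v 1.043 1.693 2.032
v 2.206 1.963 2.153
v 1.828 1.339 2.866
v 1.433 1.335 2.375
v 1.666 1.721 1.934
v 2.457 2.326 2.603
v 2.08 1.702 3.316
v 2.09 2.285 3.554
v 2.323 2.671 3.113
v 2.306 1.726 2.728
v 0.82 2.858 2.204
v 0.443 2.234 2.917
v 0.577 1.889 2.407
v 0.81 2.275 1.966
v 1.072 3.221 2.654
v 0.694 2.597 3.367
v 1.234 2.839 3.586
v 1.467 3.225 3.145
v 0.594 2.834 2.792
v -1.962 -0.857 0.299
v -2.373 -0.795 1.968
v -1.898 0.571 0.261
v -2.31 0.633 1.93
v -1.03 -0.893 0.53
v -1.442 -0.831 2.199
v -0.967 0.535 0.492
v -1.378 0.597 2.161
v -1.21 -1.925 3.093
v -0.787 -1.293 2.973
v -1.906 -0.363 3.928
v -2.33 -0.995 4.047
v -1.077 -1.309 2.65
v -2.196 -0.38 3.605
v -1.408 -1.521 2.468
v -2.527 -0.591 3.422
v -1.677 -1.861 2.484
v -2.796 -0.932 3.438
v -1.798 -2.221 2.693
v -2.917 -1.292 3.648
v -1.732 -2.488 3.029
v -2.851 -1.558 3.984
v -1.501 -2.575 3.386
v -2.62 -1.645 4.34
v -1.177 -2.456 3.649
v -2.296 -1.526 4.604
v -0.864 -2.168 3.736
v -1.983 -1.239 4.69
v -0.661 -1.803 3.618
v -1.78 -0.874 4.573
v -0.633 -1.477 3.334
v -1.752 -0.547 4.289
v -3.552 1.386 -4.698
v -2.99 1.077 -4.417
v -3.908 2.314 -2.962
v -2.864 1.417 -4.573
v -2.957 1.747 -4.769
v -3.238 1.962 -4.942
v -3.62 1.995 -5.037
v -3.98 1.834 -5.025
v -4.204 1.531 -4.909
v -4.221 1.182 -4.726
v -4.026 0.898 -4.534
v -3.68 0.769 -4.394
v -3.294 0.836 -4.351
v 2.986 3.213 -3.536
v 3.905 3.58 -3.217
v 2.954 2.307 -2.404
v 3.377 3.96 -2.927
v 2.667 3.99 -2.923
v 2.105 3.657 -3.205
v 1.956 3.116 -3.642
v 2.288 2.62 -4.03
v 2.947 2.402 -4.186
v 3.624 2.563 -4.038
v 4.002 3.028 -3.655
f 1 38 17
f 38 12 41
f 17 41 6
f 38 41 17
f 1 17 13
f 17 6 18
f 13 18 2
f 17 18 13
f 1 13 22
f 13 2 23
f 22 23 8
f 13 23 22
f 1 22 34
f 22 8 37
f 34 37 11
f 22 37 34
f 1 34 38
f 34 11 42
f 38 42 12
f 34 42 38
f 2 18 29
f 18 6 32
f 29 32 10
f 18 32 29
f 6 41 19
f 41 12 40
f 19 40 5
f 41 40 19
f 12 42 39
f 42 11 35
f 39 35 3
f 42 35 39
f 11 37 36
f 37 8 24
f 36 24 7
f 37 24 36
f 8 23 28
f 23 2 25
f 28 25 9
f 23 25 28
f 4 30 16
f 30 10 31
f 16 31 5
f 30 31 16
f 4 16 14
f 16 5 15
f 14 15 3
f 16 15 14
f 4 14 21
f 14 3 20
f 21 20 7
f 14 20 21
f 4 21 26
f 21 7 27
f 26 27 9
f 21 27 26
f 4 26 30
f 26 9 33
f 30 33 10
f 26 33 30
f 5 31 19
f 31 10 32
f 19 32 6
f 31 32 19
f 3 15 39
f 15 5 40
f 39 40 12
f 15 40 39
f 7 20 36
f 20 3 35
f 36 35 11
f 20 35 36
f 9 27 28
f 27 7 24
f 28 24 8
f 27 24 28
f 10 33 29
f 33 9 25
f 29 25 2
f 33 25 29
f 44 46 43
f 47 44 43
f 43 46 45
f 45 47 43
f 44 50 46
f 48 44 47
f 48 50 44
f 46 50 45
f 49 47 45
f 45 50 49
f 49 48 47
f 50 48 49
f 52 51 55
f 52 55 53
f 53 55 56
f 53 56 54
f 55 51 57
f 55 57 56
f 56 57 58
f 56 58 54
f 57 51 59
f 57 59 58
f 58 59 60
f 58 60 54
f 59 51 61
f 59 61 60
f 60 61 62
f 60 62 54
f 61 51 63
f 61 63 62
f 62 63 64
f 62 64 54
f 63 51 65
f 63 65 64
f 64 65 66
f 64 66 54
f 65 51 67
f 65 67 66
f 66 67 68
f 66 68 54
f 67 51 69
f 67 69 68
f 68 69 70
f 68 70 54
f 69 51 71
f 69 71 70
f 70 71 72
f 70 72 54
f 71 51 73
f 71 73 72
f 72 73 74
f 72 74 54
f 73 51 52
f 73 52 74
f 74 52 53
f 74 53 54
f 76 75 78
f 76 78 77
f 78 75 79
f 78 79 77
f 79 75 80
f 79 80 77
f 80 75 81
f 80 81 77
f 81 75 82
f 81 82 77
f 82 75 83
f 82 83 77
f 83 75 84
f 83 84 77
f 84 75 85
f 84 85 77
f 85 75 86
f 85 86 77
f 86 75 87
f 86 87 77
f 87 75 76
f 87 76 77
f 89 88 91
f 89 91 90
f 91 88 92
f 91 92 90
f 92 88 93
f 92 93 90
f 93 88 94
f 93 94 90
f 94 88 95
f 94 95 90
f 95 88 96
f 95 96 90
f 96 88 97
f 96 97 90
f 97 88 98
f 97 98 90
f 98 88 89
f 98 89 90



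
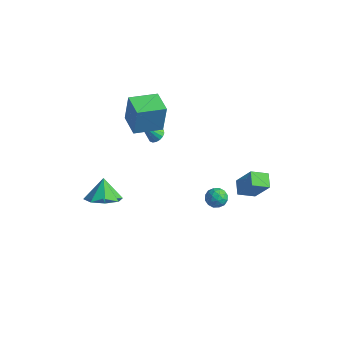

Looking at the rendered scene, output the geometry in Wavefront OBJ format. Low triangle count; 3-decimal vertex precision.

v 2.811 1.599 -1.415
v 3.705 1.672 -0.019
v 3.419 2.381 -1.845
v 4.313 2.454 -0.449
v 3.387 0.966 -1.751
v 4.281 1.039 -0.355
v 3.995 1.748 -2.181
v 4.889 1.821 -0.785
v -2.831 1.697 -1.05
v -2.607 2.07 -0.73
v -3.449 1.003 0.19
v -2.838 2.17 -0.789
v -3.067 2.161 -0.908
v -3.242 2.047 -1.06
v -3.323 1.852 -1.209
v -3.291 1.622 -1.322
v -3.154 1.409 -1.373
v -2.942 1.262 -1.349
v -2.705 1.215 -1.258
v -2.497 1.278 -1.118
v -2.365 1.437 -0.963
v -2.34 1.656 -0.828
v -2.427 1.884 -0.744
v -1.705 -1.551 2.467
v -1.595 -1.357 4.192
v -2.944 -0.799 2.461
v -2.835 -0.605 4.187
v -0.845 -0.135 2.253
v -0.736 0.059 3.979
v -2.085 0.617 2.248
v -1.975 0.811 3.973
v 1.991 0.672 -1.905
v 2.349 0.92 -2.404
v 2.551 -0.24 -1.956
v 2.909 0.008 -2.455
v 2.976 0.255 -1.844
v 2.63 0.819 -1.813
v 2.27 -0.139 -2.547
v 1.924 0.425 -2.516
v 2.521 0.419 -2.801
v 2.958 0.663 -2.366
v 1.942 0.017 -1.994
v 2.379 0.261 -1.559
v 2.121 0.876 -2.15
v 2.779 -0.196 -2.21
v 2.819 -0.051 -1.851
v 3.029 0.095 -2.144
v 2.286 0.817 -1.802
v 2.496 0.963 -2.096
v 2.865 0.572 -1.767
v 2.404 -0.283 -2.264
v 2.614 -0.137 -2.558
v 1.871 0.585 -2.216
v 2.081 0.731 -2.509
v 2.035 0.108 -2.593
v 2.433 0.727 -2.677
v 2.762 0.191 -2.707
v 2.386 0.105 -2.761
v 2.183 0.436 -2.742
v 2.689 0.871 -2.421
v 3.019 0.334 -2.451
v 3.058 0.48 -2.092
v 2.854 0.811 -2.074
v 2.791 0.576 -2.655
v 1.881 0.346 -1.909
v 2.211 -0.191 -1.939
v 2.046 -0.131 -2.286
v 1.842 0.2 -2.268
v 2.138 0.489 -1.653
v 2.467 -0.047 -1.683
v 2.717 0.244 -1.618
v 2.514 0.575 -1.599
v 2.109 0.104 -1.705
v -3.044 -2.644 -3.533
v -2.347 -3.248 -2.971
v -3.476 -2.076 -2.387
v -2.021 -2.525 -3.206
v -2.295 -1.872 -3.633
v -3.007 -1.671 -4.001
v -3.741 -2.04 -4.095
v -4.066 -2.762 -3.86
v -3.793 -3.415 -3.434
v -3.08 -3.616 -3.066
f 2 4 1
f 5 2 1
f 1 4 3
f 3 5 1
f 2 8 4
f 6 2 5
f 6 8 2
f 4 8 3
f 7 5 3
f 3 8 7
f 7 6 5
f 8 6 7
f 10 9 12
f 10 12 11
f 12 9 13
f 12 13 11
f 13 9 14
f 13 14 11
f 14 9 15
f 14 15 11
f 15 9 16
f 15 16 11
f 16 9 17
f 16 17 11
f 17 9 18
f 17 18 11
f 18 9 19
f 18 19 11
f 19 9 20
f 19 20 11
f 20 9 21
f 20 21 11
f 21 9 22
f 21 22 11
f 22 9 23
f 22 23 11
f 23 9 10
f 23 10 11
f 25 27 24
f 28 25 24
f 24 27 26
f 26 28 24
f 25 31 27
f 29 25 28
f 29 31 25
f 27 31 26
f 30 28 26
f 26 31 30
f 30 29 28
f 31 29 30
f 32 69 48
f 69 43 72
f 48 72 37
f 69 72 48
f 32 48 44
f 48 37 49
f 44 49 33
f 48 49 44
f 32 44 53
f 44 33 54
f 53 54 39
f 44 54 53
f 32 53 65
f 53 39 68
f 65 68 42
f 53 68 65
f 32 65 69
f 65 42 73
f 69 73 43
f 65 73 69
f 33 49 60
f 49 37 63
f 60 63 41
f 49 63 60
f 37 72 50
f 72 43 71
f 50 71 36
f 72 71 50
f 43 73 70
f 73 42 66
f 70 66 34
f 73 66 70
f 42 68 67
f 68 39 55
f 67 55 38
f 68 55 67
f 39 54 59
f 54 33 56
f 59 56 40
f 54 56 59
f 35 61 47
f 61 41 62
f 47 62 36
f 61 62 47
f 35 47 45
f 47 36 46
f 45 46 34
f 47 46 45
f 35 45 52
f 45 34 51
f 52 51 38
f 45 51 52
f 35 52 57
f 52 38 58
f 57 58 40
f 52 58 57
f 35 57 61
f 57 40 64
f 61 64 41
f 57 64 61
f 36 62 50
f 62 41 63
f 50 63 37
f 62 63 50
f 34 46 70
f 46 36 71
f 70 71 43
f 46 71 70
f 38 51 67
f 51 34 66
f 67 66 42
f 51 66 67
f 40 58 59
f 58 38 55
f 59 55 39
f 58 55 59
f 41 64 60
f 64 40 56
f 60 56 33
f 64 56 60
f 75 74 77
f 75 77 76
f 77 74 78
f 77 78 76
f 78 74 79
f 78 79 76
f 79 74 80
f 79 80 76
f 80 74 81
f 80 81 76
f 81 74 82
f 81 82 76
f 82 74 83
f 82 83 76
f 83 74 75
f 83 75 76



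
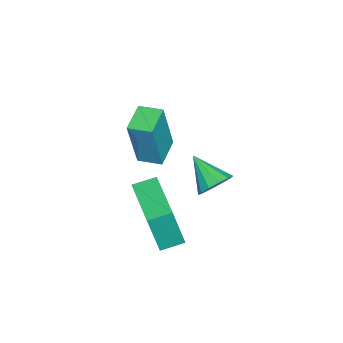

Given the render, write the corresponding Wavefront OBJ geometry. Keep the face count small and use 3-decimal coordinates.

v 1.682 0.214 -1.616
v 1.971 -0.131 0.2
v 1.175 0.938 -1.398
v 1.464 0.593 0.418
v 3.396 1.427 -1.658
v 3.685 1.082 0.158
v 2.889 2.151 -1.44
v 3.178 1.806 0.376
v 0.725 0.03 1.758
v 1.21 -0.143 3.866
v 0.729 0.927 1.831
v 1.214 0.754 3.939
v 1.846 0.046 1.501
v 2.331 -0.127 3.609
v 1.85 0.943 1.574
v 2.335 0.77 3.682
v -0.35 2.135 -1.172
v 0.277 2.092 -0.782
v -0.95 1.065 -0.328
v 0.039 2.376 -0.591
v -0.322 2.584 -0.584
v -0.693 2.649 -0.765
v -0.954 2.551 -1.074
v -1.024 2.321 -1.415
v -0.879 2.032 -1.679
v -0.567 1.776 -1.782
v -0.186 1.634 -1.691
v 0.144 1.651 -1.436
v 0.316 1.822 -1.097
f 2 4 1
f 5 2 1
f 1 4 3
f 3 5 1
f 2 8 4
f 6 2 5
f 6 8 2
f 4 8 3
f 7 5 3
f 3 8 7
f 7 6 5
f 8 6 7
f 10 12 9
f 13 10 9
f 9 12 11
f 11 13 9
f 10 16 12
f 14 10 13
f 14 16 10
f 12 16 11
f 15 13 11
f 11 16 15
f 15 14 13
f 16 14 15
f 18 17 20
f 18 20 19
f 20 17 21
f 20 21 19
f 21 17 22
f 21 22 19
f 22 17 23
f 22 23 19
f 23 17 24
f 23 24 19
f 24 17 25
f 24 25 19
f 25 17 26
f 25 26 19
f 26 17 27
f 26 27 19
f 27 17 28
f 27 28 19
f 28 17 29
f 28 29 19
f 29 17 18
f 29 18 19



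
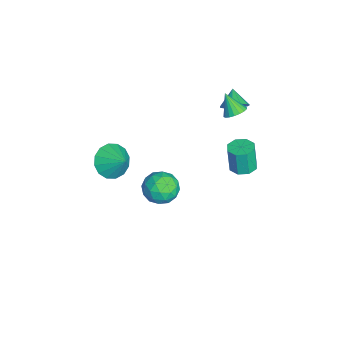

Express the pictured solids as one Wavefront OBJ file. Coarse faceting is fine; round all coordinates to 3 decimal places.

v -1.344 2.404 -3.693
v -0.677 2.658 -3.602
v -0.828 2.529 -2.136
v -1.496 2.276 -2.227
v -1.055 3.058 -3.606
v -1.207 2.929 -2.14
v -1.604 3.075 -3.661
v -1.755 2.947 -2.195
v -2 2.699 -3.735
v -2.151 2.571 -2.268
v -2.012 2.151 -3.784
v -2.163 2.022 -2.318
v -1.633 1.751 -3.78
v -1.785 1.622 -2.314
v -1.085 1.733 -3.725
v -1.236 1.605 -2.259
v -0.689 2.109 -3.652
v -0.84 1.981 -2.185
v -2.438 -4.085 -4.344
v -1.656 -4.744 -4.532
v -1.642 -3.375 -3.516
v -1.608 -4.36 -4.907
v -1.783 -3.903 -5.131
v -2.133 -3.494 -5.144
v -2.565 -3.244 -4.942
v -2.963 -3.219 -4.581
v -3.221 -3.426 -4.155
v -3.268 -3.809 -3.781
v -3.094 -4.267 -3.557
v -2.743 -4.675 -3.544
v -2.311 -4.926 -3.745
v -1.913 -4.951 -4.107
v 3.453 -0.897 0.572
v 3.935 -0.998 -0.224
v 3.325 -2.402 0.684
v 3.807 -2.503 -0.112
v 4.236 -2.19 0.659
v 4.315 -1.261 0.589
v 2.945 -2.139 -0.129
v 3.024 -1.21 -0.199
v 3.621 -1.766 -0.658
v 4.419 -1.797 -0.17
v 2.841 -1.603 0.63
v 3.639 -1.634 1.118
v 3.705 -0.816 0.164
v 3.555 -2.584 0.296
v 3.807 -2.401 0.749
v 4.09 -2.46 0.281
v 3.929 -0.97 0.642
v 4.212 -1.029 0.174
v 4.389 -1.73 0.693
v 3.048 -2.371 0.286
v 3.331 -2.43 -0.182
v 3.17 -0.94 0.179
v 3.453 -0.999 -0.289
v 2.871 -1.67 -0.233
v 3.804 -1.326 -0.559
v 3.728 -2.21 -0.492
v 3.222 -1.997 -0.503
v 3.268 -1.45 -0.544
v 4.273 -1.345 -0.272
v 4.198 -2.229 -0.206
v 4.45 -2.045 0.247
v 4.497 -1.499 0.206
v 4.088 -1.796 -0.527
v 3.062 -1.171 0.666
v 2.987 -2.055 0.732
v 2.763 -1.901 0.254
v 2.81 -1.355 0.213
v 3.532 -1.19 0.952
v 3.456 -2.074 1.019
v 3.992 -1.95 1.004
v 4.038 -1.403 0.963
v 3.172 -1.604 0.987
v -1.006 1.922 1.188
v -0.457 1.864 1.471
v -1.554 1.438 2.152
v -0.541 2.115 1.55
v -0.716 2.328 1.557
v -0.949 2.46 1.491
v -1.194 2.486 1.365
v -1.401 2.4 1.204
v -1.529 2.22 1.04
v -1.555 1.98 0.905
v -1.471 1.729 0.826
v -1.295 1.516 0.819
v -1.062 1.384 0.885
v -0.818 1.358 1.011
v -0.611 1.444 1.172
v -0.482 1.625 1.336
v -2.356 1.965 0.272
v -1.979 2.236 0.848
v -3.184 1.895 0.848
v -2.144 2.564 0.65
v -2.376 2.702 0.333
v -2.602 2.605 -0.004
v -2.75 2.306 -0.253
v -2.774 1.898 -0.335
v -2.664 1.511 -0.225
v -2.457 1.268 0.044
v -2.218 1.246 0.385
v -2.023 1.453 0.69
v -1.934 1.822 0.863
f 2 1 5
f 2 5 3
f 3 5 6
f 3 6 4
f 5 1 7
f 5 7 6
f 6 7 8
f 6 8 4
f 7 1 9
f 7 9 8
f 8 9 10
f 8 10 4
f 9 1 11
f 9 11 10
f 10 11 12
f 10 12 4
f 11 1 13
f 11 13 12
f 12 13 14
f 12 14 4
f 13 1 15
f 13 15 14
f 14 15 16
f 14 16 4
f 15 1 17
f 15 17 16
f 16 17 18
f 16 18 4
f 17 1 2
f 17 2 18
f 18 2 3
f 18 3 4
f 20 19 22
f 20 22 21
f 22 19 23
f 22 23 21
f 23 19 24
f 23 24 21
f 24 19 25
f 24 25 21
f 25 19 26
f 25 26 21
f 26 19 27
f 26 27 21
f 27 19 28
f 27 28 21
f 28 19 29
f 28 29 21
f 29 19 30
f 29 30 21
f 30 19 31
f 30 31 21
f 31 19 32
f 31 32 21
f 32 19 20
f 32 20 21
f 33 70 49
f 70 44 73
f 49 73 38
f 70 73 49
f 33 49 45
f 49 38 50
f 45 50 34
f 49 50 45
f 33 45 54
f 45 34 55
f 54 55 40
f 45 55 54
f 33 54 66
f 54 40 69
f 66 69 43
f 54 69 66
f 33 66 70
f 66 43 74
f 70 74 44
f 66 74 70
f 34 50 61
f 50 38 64
f 61 64 42
f 50 64 61
f 38 73 51
f 73 44 72
f 51 72 37
f 73 72 51
f 44 74 71
f 74 43 67
f 71 67 35
f 74 67 71
f 43 69 68
f 69 40 56
f 68 56 39
f 69 56 68
f 40 55 60
f 55 34 57
f 60 57 41
f 55 57 60
f 36 62 48
f 62 42 63
f 48 63 37
f 62 63 48
f 36 48 46
f 48 37 47
f 46 47 35
f 48 47 46
f 36 46 53
f 46 35 52
f 53 52 39
f 46 52 53
f 36 53 58
f 53 39 59
f 58 59 41
f 53 59 58
f 36 58 62
f 58 41 65
f 62 65 42
f 58 65 62
f 37 63 51
f 63 42 64
f 51 64 38
f 63 64 51
f 35 47 71
f 47 37 72
f 71 72 44
f 47 72 71
f 39 52 68
f 52 35 67
f 68 67 43
f 52 67 68
f 41 59 60
f 59 39 56
f 60 56 40
f 59 56 60
f 42 65 61
f 65 41 57
f 61 57 34
f 65 57 61
f 76 75 78
f 76 78 77
f 78 75 79
f 78 79 77
f 79 75 80
f 79 80 77
f 80 75 81
f 80 81 77
f 81 75 82
f 81 82 77
f 82 75 83
f 82 83 77
f 83 75 84
f 83 84 77
f 84 75 85
f 84 85 77
f 85 75 86
f 85 86 77
f 86 75 87
f 86 87 77
f 87 75 88
f 87 88 77
f 88 75 89
f 88 89 77
f 89 75 90
f 89 90 77
f 90 75 76
f 90 76 77
f 92 91 94
f 92 94 93
f 94 91 95
f 94 95 93
f 95 91 96
f 95 96 93
f 96 91 97
f 96 97 93
f 97 91 98
f 97 98 93
f 98 91 99
f 98 99 93
f 99 91 100
f 99 100 93
f 100 91 101
f 100 101 93
f 101 91 102
f 101 102 93
f 102 91 103
f 102 103 93
f 103 91 92
f 103 92 93



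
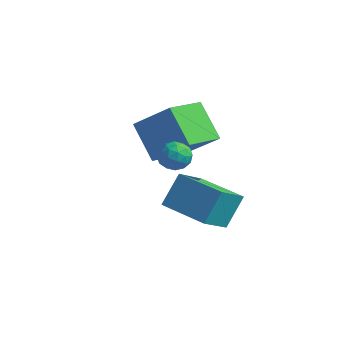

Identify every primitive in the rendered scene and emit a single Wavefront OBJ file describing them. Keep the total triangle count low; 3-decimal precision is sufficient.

v 0.449 2.261 -0.93
v 0.519 3.161 0.367
v 0.366 3.626 -1.872
v 0.436 4.525 -0.575
v 2.524 2.295 -1.065
v 2.594 3.194 0.232
v 2.441 3.659 -2.007
v 2.511 4.559 -0.71
v 1.584 2.011 2.785
v 1.995 1.728 3.251
v 1.725 1.132 2.129
v 2.136 0.849 2.595
v 1.467 0.913 2.723
v 1.381 1.456 3.128
v 2.339 1.404 2.252
v 2.253 1.947 2.657
v 2.462 1.353 2.922
v 1.923 1.05 3.213
v 1.797 1.81 2.167
v 1.258 1.507 2.458
v 1.777 1.947 3.076
v 1.943 0.913 2.304
v 1.55 0.951 2.379
v 1.791 0.785 2.654
v 1.416 1.787 3.003
v 1.658 1.621 3.278
v 1.348 1.142 2.967
v 2.062 1.239 2.102
v 2.304 1.073 2.377
v 1.929 2.075 2.726
v 2.17 1.909 3.001
v 2.372 1.718 2.413
v 2.294 1.56 3.156
v 2.376 1.043 2.771
v 2.496 1.369 2.569
v 2.445 1.689 2.807
v 1.977 1.382 3.328
v 2.059 0.865 2.942
v 1.667 0.903 3.017
v 1.616 1.222 3.255
v 2.251 1.161 3.134
v 1.661 1.995 2.438
v 1.743 1.478 2.052
v 2.104 1.638 2.125
v 2.053 1.957 2.363
v 1.344 1.817 2.609
v 1.426 1.3 2.224
v 1.275 1.171 2.573
v 1.224 1.491 2.811
v 1.469 1.699 2.246
v 0.314 1.91 1.568
v -0.921 2.217 2.911
v 0.254 3.68 1.108
v -0.981 3.987 2.451
v 1.801 2.293 2.849
v 0.566 2.6 4.192
v 1.741 4.063 2.389
v 0.506 4.37 3.732
f 2 4 1
f 5 2 1
f 1 4 3
f 3 5 1
f 2 8 4
f 6 2 5
f 6 8 2
f 4 8 3
f 7 5 3
f 3 8 7
f 7 6 5
f 8 6 7
f 9 46 25
f 46 20 49
f 25 49 14
f 46 49 25
f 9 25 21
f 25 14 26
f 21 26 10
f 25 26 21
f 9 21 30
f 21 10 31
f 30 31 16
f 21 31 30
f 9 30 42
f 30 16 45
f 42 45 19
f 30 45 42
f 9 42 46
f 42 19 50
f 46 50 20
f 42 50 46
f 10 26 37
f 26 14 40
f 37 40 18
f 26 40 37
f 14 49 27
f 49 20 48
f 27 48 13
f 49 48 27
f 20 50 47
f 50 19 43
f 47 43 11
f 50 43 47
f 19 45 44
f 45 16 32
f 44 32 15
f 45 32 44
f 16 31 36
f 31 10 33
f 36 33 17
f 31 33 36
f 12 38 24
f 38 18 39
f 24 39 13
f 38 39 24
f 12 24 22
f 24 13 23
f 22 23 11
f 24 23 22
f 12 22 29
f 22 11 28
f 29 28 15
f 22 28 29
f 12 29 34
f 29 15 35
f 34 35 17
f 29 35 34
f 12 34 38
f 34 17 41
f 38 41 18
f 34 41 38
f 13 39 27
f 39 18 40
f 27 40 14
f 39 40 27
f 11 23 47
f 23 13 48
f 47 48 20
f 23 48 47
f 15 28 44
f 28 11 43
f 44 43 19
f 28 43 44
f 17 35 36
f 35 15 32
f 36 32 16
f 35 32 36
f 18 41 37
f 41 17 33
f 37 33 10
f 41 33 37
f 52 54 51
f 55 52 51
f 51 54 53
f 53 55 51
f 52 58 54
f 56 52 55
f 56 58 52
f 54 58 53
f 57 55 53
f 53 58 57
f 57 56 55
f 58 56 57



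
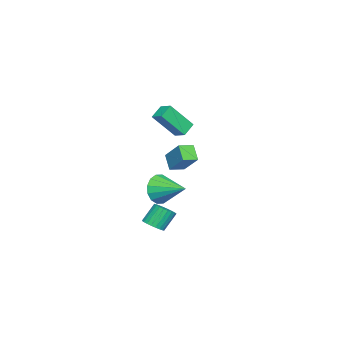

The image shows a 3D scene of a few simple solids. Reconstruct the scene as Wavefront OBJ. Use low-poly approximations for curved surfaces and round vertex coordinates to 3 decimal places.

v 1.123 -3.283 2.814
v 0.359 -3.093 3.327
v 1.489 -2.583 3.1
v 0.725 -2.393 3.613
v 1.875 -4.287 4.307
v 1.111 -4.097 4.82
v 2.241 -3.587 4.593
v 1.477 -3.397 5.106
v 3.277 -2.718 1.25
v 2.709 -3.189 1.996
v 2.617 -2.154 1.104
v 2.049 -2.626 1.851
v 3.891 -1.714 2.349
v 3.323 -2.186 3.096
v 3.231 -1.151 2.204
v 2.663 -1.622 2.95
v 0.065 -4.608 -1.843
v 0.461 -4.991 -0.961
v 0.555 -2.892 -1.317
v 0.868 -5 -1.312
v 1.061 -4.904 -1.806
v 0.986 -4.729 -2.309
v 0.665 -4.521 -2.688
v 0.182 -4.336 -2.84
v -0.332 -4.224 -2.724
v -0.739 -4.215 -2.373
v -0.932 -4.311 -1.879
v -0.857 -4.487 -1.376
v -0.535 -4.695 -0.998
v -0.053 -4.879 -0.846
v 2.604 -3.936 -3.384
v 3.206 -3.791 -3.103
v 2.598 -3.34 -2.034
v 1.996 -3.484 -2.316
v 3.152 -3.564 -3.229
v 2.544 -3.113 -2.16
v 3.015 -3.394 -3.379
v 2.407 -2.943 -2.31
v 2.815 -3.306 -3.53
v 2.207 -2.855 -2.461
v 2.583 -3.314 -3.659
v 1.975 -2.862 -2.59
v 2.355 -3.416 -3.746
v 1.747 -2.965 -2.677
v 2.164 -3.598 -3.778
v 1.556 -3.147 -2.709
v 2.04 -3.831 -3.75
v 1.432 -3.38 -2.681
v 2.002 -4.08 -3.666
v 1.394 -3.629 -2.597
v 2.056 -4.307 -3.54
v 1.448 -3.856 -2.471
v 2.193 -4.477 -3.39
v 1.585 -4.026 -2.321
v 2.393 -4.565 -3.239
v 1.785 -4.114 -2.17
v 2.625 -4.558 -3.11
v 2.017 -4.106 -2.041
v 2.853 -4.455 -3.023
v 2.245 -4.004 -1.954
v 3.044 -4.273 -2.991
v 2.436 -3.822 -1.922
v 3.168 -4.04 -3.019
v 2.56 -3.589 -1.95
f 2 4 1
f 5 2 1
f 1 4 3
f 3 5 1
f 2 8 4
f 6 2 5
f 6 8 2
f 4 8 3
f 7 5 3
f 3 8 7
f 7 6 5
f 8 6 7
f 10 12 9
f 13 10 9
f 9 12 11
f 11 13 9
f 10 16 12
f 14 10 13
f 14 16 10
f 12 16 11
f 15 13 11
f 11 16 15
f 15 14 13
f 16 14 15
f 18 17 20
f 18 20 19
f 20 17 21
f 20 21 19
f 21 17 22
f 21 22 19
f 22 17 23
f 22 23 19
f 23 17 24
f 23 24 19
f 24 17 25
f 24 25 19
f 25 17 26
f 25 26 19
f 26 17 27
f 26 27 19
f 27 17 28
f 27 28 19
f 28 17 29
f 28 29 19
f 29 17 30
f 29 30 19
f 30 17 18
f 30 18 19
f 32 31 35
f 32 35 33
f 33 35 36
f 33 36 34
f 35 31 37
f 35 37 36
f 36 37 38
f 36 38 34
f 37 31 39
f 37 39 38
f 38 39 40
f 38 40 34
f 39 31 41
f 39 41 40
f 40 41 42
f 40 42 34
f 41 31 43
f 41 43 42
f 42 43 44
f 42 44 34
f 43 31 45
f 43 45 44
f 44 45 46
f 44 46 34
f 45 31 47
f 45 47 46
f 46 47 48
f 46 48 34
f 47 31 49
f 47 49 48
f 48 49 50
f 48 50 34
f 49 31 51
f 49 51 50
f 50 51 52
f 50 52 34
f 51 31 53
f 51 53 52
f 52 53 54
f 52 54 34
f 53 31 55
f 53 55 54
f 54 55 56
f 54 56 34
f 55 31 57
f 55 57 56
f 56 57 58
f 56 58 34
f 57 31 59
f 57 59 58
f 58 59 60
f 58 60 34
f 59 31 61
f 59 61 60
f 60 61 62
f 60 62 34
f 61 31 63
f 61 63 62
f 62 63 64
f 62 64 34
f 63 31 32
f 63 32 64
f 64 32 33
f 64 33 34



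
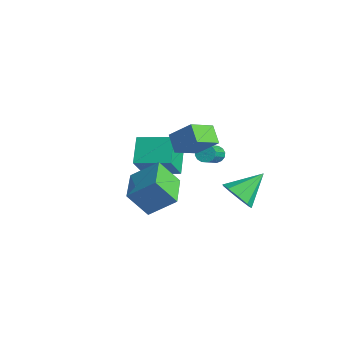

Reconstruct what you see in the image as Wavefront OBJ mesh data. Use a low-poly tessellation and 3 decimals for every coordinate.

v 2.873 -3.48 0.58
v 2.286 -4.24 1.822
v 1.444 -2.354 0.595
v 0.857 -3.114 1.837
v 3.683 -2.466 1.583
v 3.096 -3.226 2.825
v 2.254 -1.34 1.598
v 1.667 -2.1 2.84
v 0.317 0.919 1.332
v 0.41 -0.396 2.005
v -0.539 1.17 1.941
v -0.446 -0.144 2.614
v 1.246 1.524 2.386
v 1.339 0.21 3.059
v 0.39 1.776 2.995
v 0.483 0.461 3.668
v -1.384 3.172 -0.757
v -1.064 3.551 -0.6
v -0.197 2.367 0.494
v -0.516 1.988 0.337
v -1.271 3.558 -0.428
v -0.404 2.375 0.666
v -1.508 3.462 -0.344
v -0.641 2.279 0.75
v -1.712 3.288 -0.371
v -0.845 2.105 0.723
v -1.827 3.083 -0.501
v -0.96 1.899 0.593
v -1.824 2.901 -0.7
v -0.957 1.718 0.394
v -1.703 2.793 -0.914
v -0.836 1.609 0.18
v -1.496 2.785 -1.086
v -0.629 1.602 0.008
v -1.259 2.881 -1.17
v -0.392 1.698 -0.076
v -1.055 3.055 -1.143
v -0.188 1.872 -0.049
v -0.94 3.261 -1.013
v -0.073 2.077 0.081
v -0.943 3.442 -0.814
v -0.076 2.259 0.28
v -1.781 -0.69 -0.8
v -1.25 -1.625 0.718
v -2.787 0.158 0.075
v -2.257 -0.777 1.592
v -0.463 0.557 -0.492
v 0.067 -0.378 1.025
v -1.47 1.405 0.382
v -0.939 0.47 1.9
v 2.231 1.878 -0.958
v 2.869 1.481 -0.361
v 2.249 3.402 0.038
v 3.181 1.794 -0.846
v 3.048 2.147 -1.384
v 2.533 2.374 -1.722
v 1.876 2.369 -1.703
v 1.386 2.134 -1.334
v 1.291 1.78 -0.79
v 1.636 1.471 -0.324
v 2.259 1.353 -0.154
f 2 4 1
f 5 2 1
f 1 4 3
f 3 5 1
f 2 8 4
f 6 2 5
f 6 8 2
f 4 8 3
f 7 5 3
f 3 8 7
f 7 6 5
f 8 6 7
f 10 12 9
f 13 10 9
f 9 12 11
f 11 13 9
f 10 16 12
f 14 10 13
f 14 16 10
f 12 16 11
f 15 13 11
f 11 16 15
f 15 14 13
f 16 14 15
f 18 17 21
f 18 21 19
f 19 21 22
f 19 22 20
f 21 17 23
f 21 23 22
f 22 23 24
f 22 24 20
f 23 17 25
f 23 25 24
f 24 25 26
f 24 26 20
f 25 17 27
f 25 27 26
f 26 27 28
f 26 28 20
f 27 17 29
f 27 29 28
f 28 29 30
f 28 30 20
f 29 17 31
f 29 31 30
f 30 31 32
f 30 32 20
f 31 17 33
f 31 33 32
f 32 33 34
f 32 34 20
f 33 17 35
f 33 35 34
f 34 35 36
f 34 36 20
f 35 17 37
f 35 37 36
f 36 37 38
f 36 38 20
f 37 17 39
f 37 39 38
f 38 39 40
f 38 40 20
f 39 17 41
f 39 41 40
f 40 41 42
f 40 42 20
f 41 17 18
f 41 18 42
f 42 18 19
f 42 19 20
f 44 46 43
f 47 44 43
f 43 46 45
f 45 47 43
f 44 50 46
f 48 44 47
f 48 50 44
f 46 50 45
f 49 47 45
f 45 50 49
f 49 48 47
f 50 48 49
f 52 51 54
f 52 54 53
f 54 51 55
f 54 55 53
f 55 51 56
f 55 56 53
f 56 51 57
f 56 57 53
f 57 51 58
f 57 58 53
f 58 51 59
f 58 59 53
f 59 51 60
f 59 60 53
f 60 51 61
f 60 61 53
f 61 51 52
f 61 52 53



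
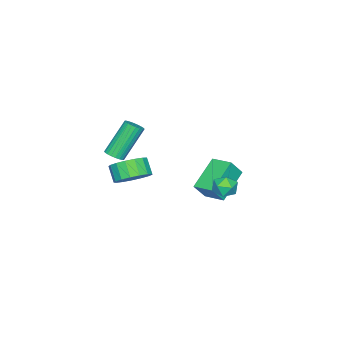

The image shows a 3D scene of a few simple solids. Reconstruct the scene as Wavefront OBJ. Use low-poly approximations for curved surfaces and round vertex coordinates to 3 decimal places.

v -1.965 0.591 -3.986
v -3.728 0.683 -2.811
v -1.741 1.828 -3.746
v -3.503 1.92 -2.572
v -1.317 0.28 -2.988
v -3.079 0.372 -1.814
v -1.092 1.517 -2.749
v -2.855 1.609 -1.574
v -1.422 2.499 -2.316
v -0.87 3.001 -2.343
v -0.75 1.799 -1.597
v -0.198 2.301 -1.624
v -0.831 2.462 -1.263
v -1.247 2.894 -1.707
v -0.373 1.906 -2.233
v -0.789 2.338 -2.677
v -0.222 2.634 -2.292
v -0.505 2.978 -1.693
v -1.115 1.822 -2.247
v -1.398 2.166 -1.648
v 3.768 -0.128 0.387
v 4.496 0.167 0.973
v 4.1 -0.378 1.739
v 3.372 -0.672 1.153
v 4.164 0.493 1.033
v 3.768 -0.052 1.799
v 3.741 0.677 0.946
v 3.346 0.132 1.712
v 3.325 0.676 0.73
v 2.929 0.131 1.496
v 3.01 0.492 0.436
v 2.614 -0.053 1.202
v 2.868 0.165 0.13
v 2.473 -0.38 0.896
v 2.933 -0.229 -0.116
v 2.537 -0.774 0.65
v 3.189 -0.599 -0.248
v 2.793 -1.144 0.518
v 3.578 -0.862 -0.234
v 3.182 -1.407 0.532
v 4.01 -0.956 -0.077
v 3.614 -1.501 0.689
v 4.386 -0.86 0.185
v 3.991 -1.405 0.951
v 4.621 -0.597 0.494
v 4.226 -1.142 1.26
v 4.661 -0.226 0.778
v 4.265 -0.771 1.544
v 2.799 -1.848 0.926
v 3.274 -1.708 1.187
v 2.157 -1.212 2.955
v 1.681 -1.352 2.694
v 3.217 -1.518 1.097
v 2.099 -1.021 2.866
v 3.096 -1.377 0.981
v 1.979 -0.881 2.75
v 2.93 -1.308 0.857
v 1.813 -0.812 2.626
v 2.744 -1.322 0.743
v 1.627 -0.825 2.512
v 2.566 -1.415 0.657
v 1.449 -0.919 2.426
v 2.424 -1.575 0.612
v 1.307 -1.078 2.381
v 2.339 -1.776 0.615
v 1.221 -1.279 2.383
v 2.323 -1.988 0.665
v 1.206 -1.492 2.433
v 2.381 -2.179 0.754
v 1.263 -1.682 2.523
v 2.501 -2.319 0.87
v 1.384 -1.823 2.639
v 2.667 -2.388 0.994
v 1.55 -1.892 2.763
v 2.853 -2.375 1.108
v 1.736 -1.878 2.877
v 3.031 -2.281 1.194
v 1.914 -1.785 2.963
v 3.173 -2.122 1.239
v 2.056 -1.625 3.008
v 3.259 -1.921 1.237
v 2.141 -1.424 3.005
f 2 4 1
f 5 2 1
f 1 4 3
f 3 5 1
f 2 8 4
f 6 2 5
f 6 8 2
f 4 8 3
f 7 5 3
f 3 8 7
f 7 6 5
f 8 6 7
f 9 20 14
f 9 14 10
f 9 10 16
f 9 16 19
f 9 19 20
f 10 14 18
f 14 20 13
f 20 19 11
f 19 16 15
f 16 10 17
f 12 18 13
f 12 13 11
f 12 11 15
f 12 15 17
f 12 17 18
f 13 18 14
f 11 13 20
f 15 11 19
f 17 15 16
f 18 17 10
f 22 21 25
f 22 25 23
f 23 25 26
f 23 26 24
f 25 21 27
f 25 27 26
f 26 27 28
f 26 28 24
f 27 21 29
f 27 29 28
f 28 29 30
f 28 30 24
f 29 21 31
f 29 31 30
f 30 31 32
f 30 32 24
f 31 21 33
f 31 33 32
f 32 33 34
f 32 34 24
f 33 21 35
f 33 35 34
f 34 35 36
f 34 36 24
f 35 21 37
f 35 37 36
f 36 37 38
f 36 38 24
f 37 21 39
f 37 39 38
f 38 39 40
f 38 40 24
f 39 21 41
f 39 41 40
f 40 41 42
f 40 42 24
f 41 21 43
f 41 43 42
f 42 43 44
f 42 44 24
f 43 21 45
f 43 45 44
f 44 45 46
f 44 46 24
f 45 21 47
f 45 47 46
f 46 47 48
f 46 48 24
f 47 21 22
f 47 22 48
f 48 22 23
f 48 23 24
f 50 49 53
f 50 53 51
f 51 53 54
f 51 54 52
f 53 49 55
f 53 55 54
f 54 55 56
f 54 56 52
f 55 49 57
f 55 57 56
f 56 57 58
f 56 58 52
f 57 49 59
f 57 59 58
f 58 59 60
f 58 60 52
f 59 49 61
f 59 61 60
f 60 61 62
f 60 62 52
f 61 49 63
f 61 63 62
f 62 63 64
f 62 64 52
f 63 49 65
f 63 65 64
f 64 65 66
f 64 66 52
f 65 49 67
f 65 67 66
f 66 67 68
f 66 68 52
f 67 49 69
f 67 69 68
f 68 69 70
f 68 70 52
f 69 49 71
f 69 71 70
f 70 71 72
f 70 72 52
f 71 49 73
f 71 73 72
f 72 73 74
f 72 74 52
f 73 49 75
f 73 75 74
f 74 75 76
f 74 76 52
f 75 49 77
f 75 77 76
f 76 77 78
f 76 78 52
f 77 49 79
f 77 79 78
f 78 79 80
f 78 80 52
f 79 49 81
f 79 81 80
f 80 81 82
f 80 82 52
f 81 49 50
f 81 50 82
f 82 50 51
f 82 51 52



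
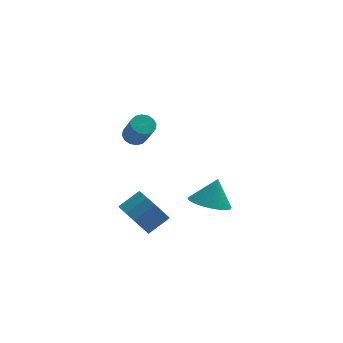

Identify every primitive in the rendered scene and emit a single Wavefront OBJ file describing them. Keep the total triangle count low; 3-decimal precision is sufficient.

v -3.118 -1.425 3.1
v -2.639 -1.573 2.874
v -2.343 -2.323 3.994
v -2.822 -2.175 4.22
v -2.582 -1.335 3.019
v -2.286 -2.084 4.139
v -2.668 -1.121 3.185
v -2.372 -1.87 4.305
v -2.875 -0.988 3.328
v -2.579 -1.737 4.449
v -3.147 -0.972 3.411
v -2.851 -1.722 4.531
v -3.411 -1.078 3.41
v -3.115 -1.828 4.53
v -3.597 -1.277 3.326
v -3.301 -2.027 4.446
v -3.654 -1.516 3.181
v -3.358 -2.265 4.301
v -3.568 -1.73 3.015
v -3.272 -2.479 4.135
v -3.361 -1.863 2.871
v -3.065 -2.612 3.992
v -3.089 -1.878 2.789
v -2.793 -2.628 3.909
v -2.825 -1.772 2.79
v -2.529 -2.522 3.91
v -3.298 -2.439 -1.484
v -2.77 -2.427 -2.262
v -1.854 -2.029 -1.633
v -2.382 -2.041 -0.856
v -2.975 -1.986 -2.242
v -2.059 -1.588 -1.613
v -3.267 -1.667 -2.019
v -2.351 -1.269 -1.391
v -3.567 -1.554 -1.653
v -2.651 -1.156 -1.024
v -3.795 -1.679 -1.242
v -2.879 -1.281 -0.613
v -3.89 -2.007 -0.895
v -2.974 -1.609 -0.267
v -3.826 -2.451 -0.707
v -2.91 -2.053 -0.078
v -3.621 -2.892 -0.727
v -2.705 -2.494 -0.098
v -3.329 -3.211 -0.949
v -2.413 -2.813 -0.321
v -3.029 -3.324 -1.316
v -2.113 -2.926 -0.687
v -2.801 -3.199 -1.727
v -1.885 -2.801 -1.098
v -2.706 -2.871 -2.073
v -1.79 -2.473 -1.445
v 0.145 -0.457 -2.08
v 1.079 -0.609 -2.338
v 0.555 -0.043 -0.84
v 1.03 -0.245 -2.443
v 0.847 0.087 -2.494
v 0.557 0.336 -2.481
v 0.204 0.464 -2.408
v -0.157 0.452 -2.284
v -0.473 0.302 -2.13
v -0.694 0.035 -1.967
v -0.788 -0.306 -1.822
v -0.74 -0.67 -1.716
v -0.557 -1.002 -1.666
v -0.267 -1.251 -1.679
v 0.086 -1.379 -1.752
v 0.448 -1.367 -1.876
v 0.763 -1.216 -2.03
v 0.985 -0.95 -2.193
f 2 1 5
f 2 5 3
f 3 5 6
f 3 6 4
f 5 1 7
f 5 7 6
f 6 7 8
f 6 8 4
f 7 1 9
f 7 9 8
f 8 9 10
f 8 10 4
f 9 1 11
f 9 11 10
f 10 11 12
f 10 12 4
f 11 1 13
f 11 13 12
f 12 13 14
f 12 14 4
f 13 1 15
f 13 15 14
f 14 15 16
f 14 16 4
f 15 1 17
f 15 17 16
f 16 17 18
f 16 18 4
f 17 1 19
f 17 19 18
f 18 19 20
f 18 20 4
f 19 1 21
f 19 21 20
f 20 21 22
f 20 22 4
f 21 1 23
f 21 23 22
f 22 23 24
f 22 24 4
f 23 1 25
f 23 25 24
f 24 25 26
f 24 26 4
f 25 1 2
f 25 2 26
f 26 2 3
f 26 3 4
f 28 27 31
f 28 31 29
f 29 31 32
f 29 32 30
f 31 27 33
f 31 33 32
f 32 33 34
f 32 34 30
f 33 27 35
f 33 35 34
f 34 35 36
f 34 36 30
f 35 27 37
f 35 37 36
f 36 37 38
f 36 38 30
f 37 27 39
f 37 39 38
f 38 39 40
f 38 40 30
f 39 27 41
f 39 41 40
f 40 41 42
f 40 42 30
f 41 27 43
f 41 43 42
f 42 43 44
f 42 44 30
f 43 27 45
f 43 45 44
f 44 45 46
f 44 46 30
f 45 27 47
f 45 47 46
f 46 47 48
f 46 48 30
f 47 27 49
f 47 49 48
f 48 49 50
f 48 50 30
f 49 27 51
f 49 51 50
f 50 51 52
f 50 52 30
f 51 27 28
f 51 28 52
f 52 28 29
f 52 29 30
f 54 53 56
f 54 56 55
f 56 53 57
f 56 57 55
f 57 53 58
f 57 58 55
f 58 53 59
f 58 59 55
f 59 53 60
f 59 60 55
f 60 53 61
f 60 61 55
f 61 53 62
f 61 62 55
f 62 53 63
f 62 63 55
f 63 53 64
f 63 64 55
f 64 53 65
f 64 65 55
f 65 53 66
f 65 66 55
f 66 53 67
f 66 67 55
f 67 53 68
f 67 68 55
f 68 53 69
f 68 69 55
f 69 53 70
f 69 70 55
f 70 53 54
f 70 54 55

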